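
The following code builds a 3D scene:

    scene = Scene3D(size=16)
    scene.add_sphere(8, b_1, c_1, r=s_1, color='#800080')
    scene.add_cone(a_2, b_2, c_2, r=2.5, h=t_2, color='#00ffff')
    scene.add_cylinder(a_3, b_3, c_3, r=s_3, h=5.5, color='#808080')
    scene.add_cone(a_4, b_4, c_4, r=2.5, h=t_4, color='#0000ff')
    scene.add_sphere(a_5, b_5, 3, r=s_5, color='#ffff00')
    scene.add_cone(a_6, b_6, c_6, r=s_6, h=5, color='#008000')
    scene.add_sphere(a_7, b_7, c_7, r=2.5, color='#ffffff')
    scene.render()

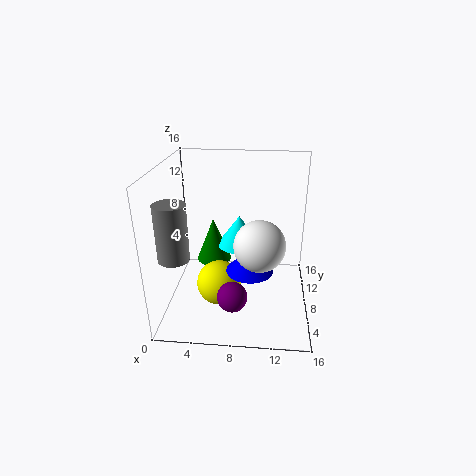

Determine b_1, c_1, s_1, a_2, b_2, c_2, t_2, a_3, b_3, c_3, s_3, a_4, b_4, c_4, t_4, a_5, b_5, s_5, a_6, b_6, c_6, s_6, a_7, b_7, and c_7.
b_1 = 2
c_1 = 4.5
s_1 = 1.5
a_2 = 8
b_2 = 9.5
c_2 = 6.5
t_2 = 3.5
a_3 = 2.5
b_3 = 2
c_3 = 8.5
s_3 = 1.5
a_4 = 9.5
b_4 = 5.5
c_4 = 5.5
t_4 = 2.5
a_5 = 6
b_5 = 6.5
s_5 = 2.5
a_6 = 5
b_6 = 9.5
c_6 = 4.5
s_6 = 2
a_7 = 10.5
b_7 = 3.5
c_7 = 9.5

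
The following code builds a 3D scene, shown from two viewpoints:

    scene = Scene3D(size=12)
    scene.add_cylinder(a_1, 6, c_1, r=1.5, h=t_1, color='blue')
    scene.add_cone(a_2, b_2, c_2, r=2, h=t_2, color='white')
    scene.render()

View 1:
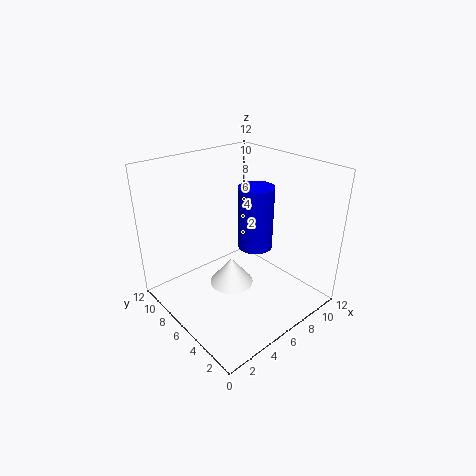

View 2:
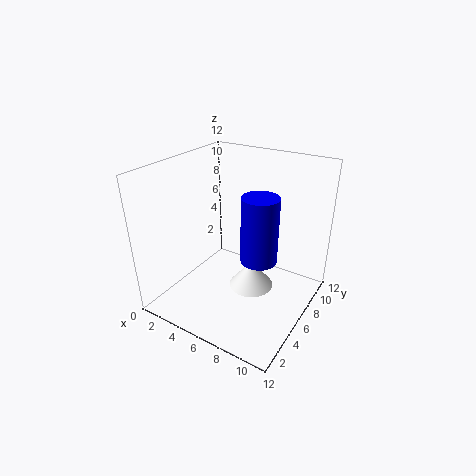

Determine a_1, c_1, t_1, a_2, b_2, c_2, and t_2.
a_1 = 8; c_1 = 4.5; t_1 = 5.5; a_2 = 6.5; b_2 = 7.5; c_2 = 0.5; t_2 = 2.5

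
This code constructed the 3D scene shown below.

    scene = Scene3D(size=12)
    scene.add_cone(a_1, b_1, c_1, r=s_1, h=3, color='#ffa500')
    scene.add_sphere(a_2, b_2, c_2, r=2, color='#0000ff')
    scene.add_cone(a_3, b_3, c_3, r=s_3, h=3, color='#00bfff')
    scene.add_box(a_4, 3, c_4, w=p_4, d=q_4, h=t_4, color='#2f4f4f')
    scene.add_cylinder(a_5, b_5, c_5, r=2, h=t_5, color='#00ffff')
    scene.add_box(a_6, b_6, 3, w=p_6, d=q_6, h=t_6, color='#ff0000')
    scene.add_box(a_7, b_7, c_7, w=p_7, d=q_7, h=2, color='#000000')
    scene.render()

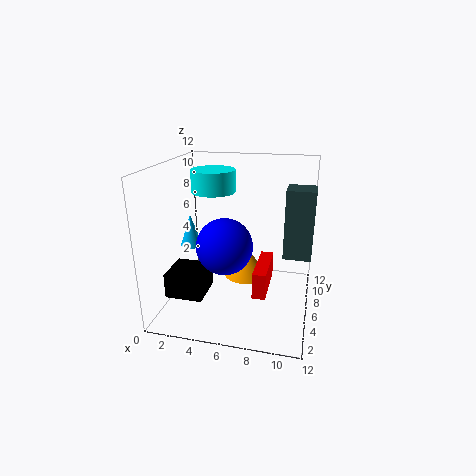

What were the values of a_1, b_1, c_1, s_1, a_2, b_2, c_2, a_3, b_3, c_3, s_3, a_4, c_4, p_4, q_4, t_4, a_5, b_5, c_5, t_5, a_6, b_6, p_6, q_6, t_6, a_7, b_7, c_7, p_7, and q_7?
a_1 = 6, b_1 = 9, c_1 = 1, s_1 = 2, a_2 = 6, b_2 = 2, c_2 = 7, a_3 = 1, b_3 = 8, c_3 = 4, s_3 = 1, a_4 = 10, c_4 = 6, p_4 = 2, q_4 = 2, t_4 = 5, a_5 = 3, b_5 = 9, c_5 = 9, t_5 = 2, a_6 = 8, b_6 = 2, p_6 = 1, q_6 = 4, t_6 = 2, a_7 = 1, b_7 = 2, c_7 = 2, p_7 = 3, q_7 = 3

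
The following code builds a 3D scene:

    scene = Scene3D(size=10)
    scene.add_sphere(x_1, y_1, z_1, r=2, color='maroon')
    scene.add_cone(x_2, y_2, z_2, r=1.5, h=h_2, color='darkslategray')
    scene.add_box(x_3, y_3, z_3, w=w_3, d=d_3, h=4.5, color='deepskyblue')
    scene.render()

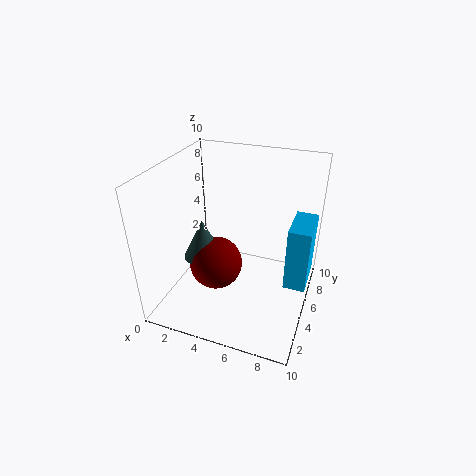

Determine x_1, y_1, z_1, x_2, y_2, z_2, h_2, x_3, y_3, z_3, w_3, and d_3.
x_1 = 3, y_1 = 5.5, z_1 = 2, x_2 = 2, y_2 = 5.5, z_2 = 2.5, h_2 = 3, x_3 = 8.5, y_3 = 4.5, z_3 = 2, w_3 = 1.5, d_3 = 3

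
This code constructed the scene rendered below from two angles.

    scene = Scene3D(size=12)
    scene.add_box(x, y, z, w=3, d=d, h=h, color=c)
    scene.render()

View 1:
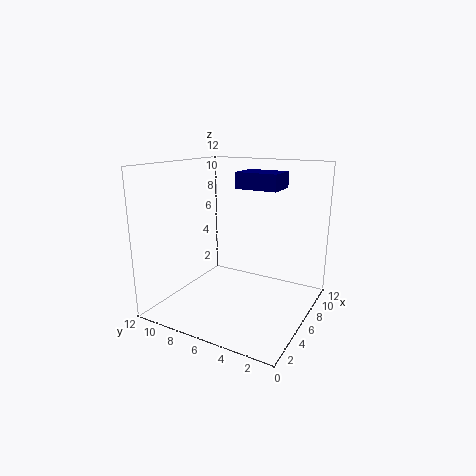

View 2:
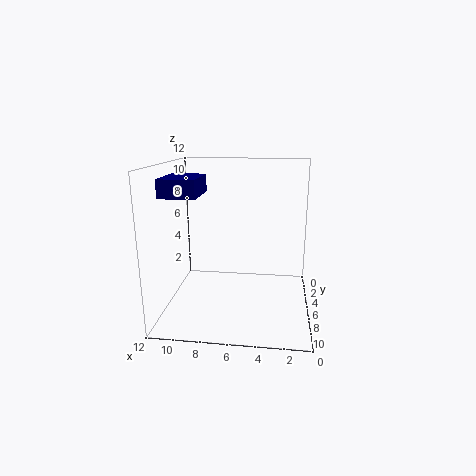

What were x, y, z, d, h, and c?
x = 9
y = 4
z = 9.5
d = 4
h = 1.5
c = 'navy'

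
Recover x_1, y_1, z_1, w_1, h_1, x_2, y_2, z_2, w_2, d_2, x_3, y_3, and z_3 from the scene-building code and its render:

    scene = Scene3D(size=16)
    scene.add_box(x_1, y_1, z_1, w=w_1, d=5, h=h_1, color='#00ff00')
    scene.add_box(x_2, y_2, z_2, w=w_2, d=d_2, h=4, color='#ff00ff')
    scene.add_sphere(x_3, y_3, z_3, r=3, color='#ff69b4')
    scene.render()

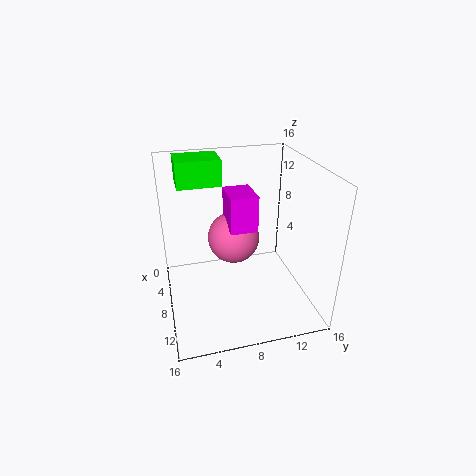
x_1 = 1, y_1 = 2, z_1 = 13, w_1 = 4, h_1 = 3, x_2 = 5, y_2 = 7, z_2 = 9, w_2 = 4, d_2 = 3, x_3 = 6, y_3 = 8, z_3 = 7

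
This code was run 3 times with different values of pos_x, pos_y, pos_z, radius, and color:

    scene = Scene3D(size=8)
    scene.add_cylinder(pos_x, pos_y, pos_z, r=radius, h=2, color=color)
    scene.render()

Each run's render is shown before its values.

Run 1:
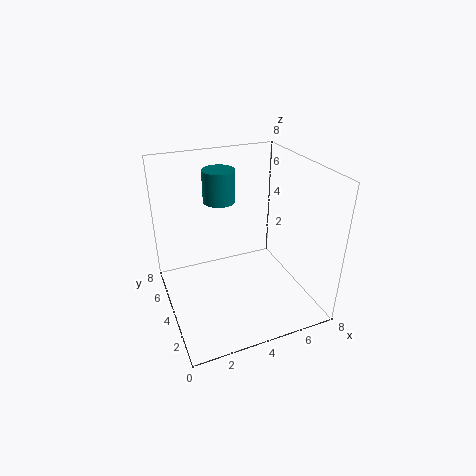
pos_x = 4
pos_y = 7
pos_z = 5
radius = 1
color = 'teal'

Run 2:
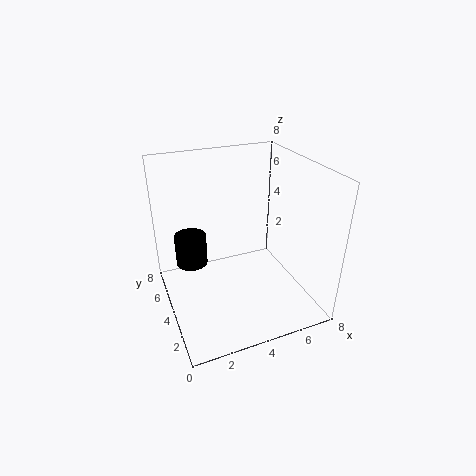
pos_x = 2
pos_y = 7
pos_z = 1
radius = 1
color = 'black'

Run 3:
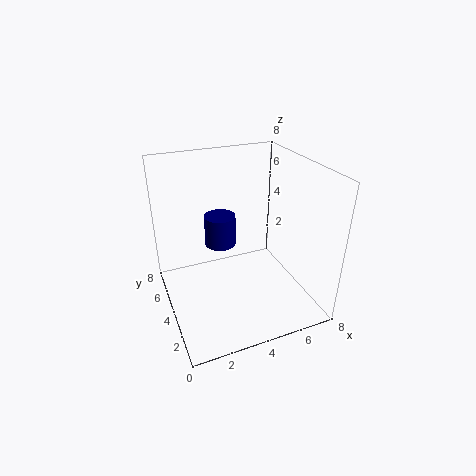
pos_x = 4
pos_y = 7
pos_z = 2
radius = 1
color = 'navy'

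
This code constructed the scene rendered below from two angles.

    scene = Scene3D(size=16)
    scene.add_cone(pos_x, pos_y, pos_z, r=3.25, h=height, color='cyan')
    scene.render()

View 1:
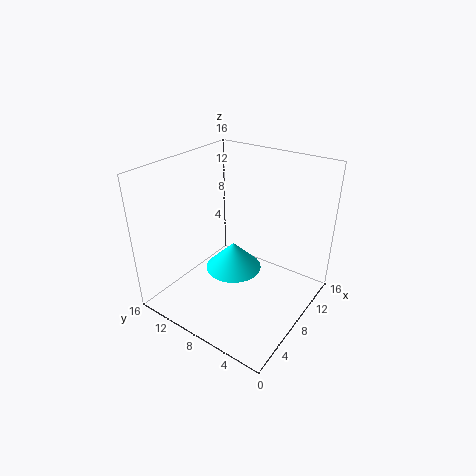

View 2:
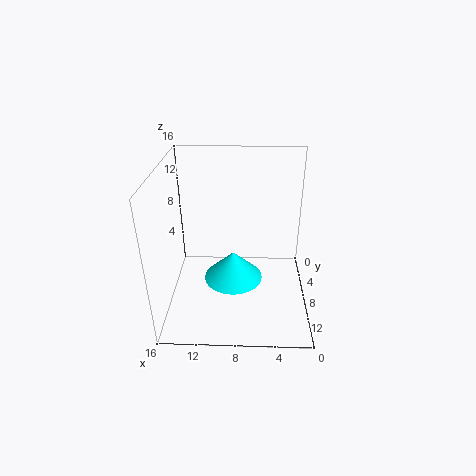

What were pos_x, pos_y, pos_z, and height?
pos_x = 8.5; pos_y = 9; pos_z = 3.5; height = 3.25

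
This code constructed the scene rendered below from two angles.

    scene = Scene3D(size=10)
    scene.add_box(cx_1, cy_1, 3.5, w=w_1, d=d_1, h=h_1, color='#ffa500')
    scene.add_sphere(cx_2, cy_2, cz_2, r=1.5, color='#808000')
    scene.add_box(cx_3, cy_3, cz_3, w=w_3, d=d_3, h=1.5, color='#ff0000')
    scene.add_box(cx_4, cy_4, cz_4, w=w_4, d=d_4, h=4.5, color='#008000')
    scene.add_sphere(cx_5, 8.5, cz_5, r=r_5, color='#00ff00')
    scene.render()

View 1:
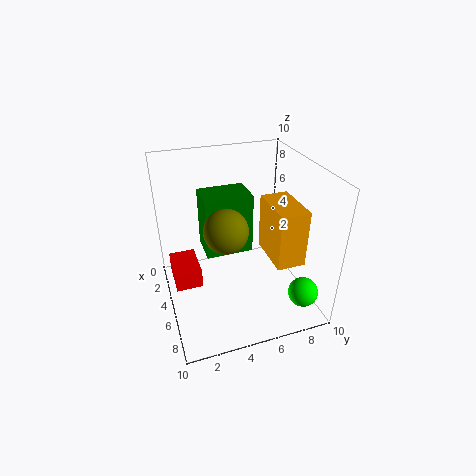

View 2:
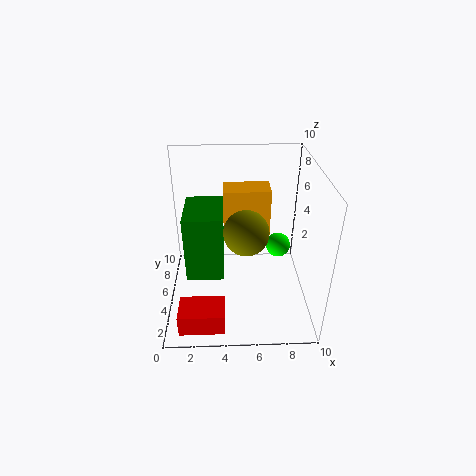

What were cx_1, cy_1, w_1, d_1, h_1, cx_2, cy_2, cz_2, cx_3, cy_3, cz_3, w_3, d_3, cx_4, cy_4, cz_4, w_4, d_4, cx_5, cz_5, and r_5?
cx_1 = 4; cy_1 = 7; w_1 = 3.5; d_1 = 2; h_1 = 4; cx_2 = 5.5; cy_2 = 4; cz_2 = 6; cx_3 = 1; cy_3 = 0.5; cz_3 = 0.5; w_3 = 3; d_3 = 2; cx_4 = 1.5; cy_4 = 3; cz_4 = 3; w_4 = 2.5; d_4 = 3.5; cx_5 = 8.5; cz_5 = 2; r_5 = 1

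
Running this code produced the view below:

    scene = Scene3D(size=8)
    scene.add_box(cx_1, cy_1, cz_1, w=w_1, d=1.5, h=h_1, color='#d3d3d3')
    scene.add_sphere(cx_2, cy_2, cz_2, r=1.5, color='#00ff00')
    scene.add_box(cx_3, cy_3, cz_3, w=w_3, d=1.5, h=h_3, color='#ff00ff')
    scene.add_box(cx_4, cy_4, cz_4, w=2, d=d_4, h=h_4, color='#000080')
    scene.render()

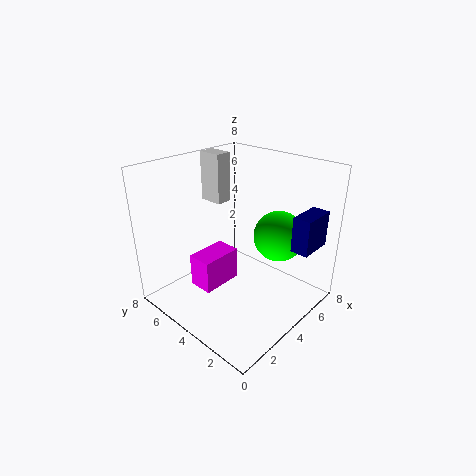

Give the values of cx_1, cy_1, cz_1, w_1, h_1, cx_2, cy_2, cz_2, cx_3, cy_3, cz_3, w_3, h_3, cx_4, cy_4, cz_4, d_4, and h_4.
cx_1 = 5
cy_1 = 6.5
cz_1 = 5
w_1 = 1
h_1 = 3
cx_2 = 6.5
cy_2 = 3
cz_2 = 3.5
cx_3 = 2.5
cy_3 = 5
cz_3 = 0.5
w_3 = 2.5
h_3 = 2
cx_4 = 5.5
cy_4 = 0.5
cz_4 = 3.5
d_4 = 1
h_4 = 2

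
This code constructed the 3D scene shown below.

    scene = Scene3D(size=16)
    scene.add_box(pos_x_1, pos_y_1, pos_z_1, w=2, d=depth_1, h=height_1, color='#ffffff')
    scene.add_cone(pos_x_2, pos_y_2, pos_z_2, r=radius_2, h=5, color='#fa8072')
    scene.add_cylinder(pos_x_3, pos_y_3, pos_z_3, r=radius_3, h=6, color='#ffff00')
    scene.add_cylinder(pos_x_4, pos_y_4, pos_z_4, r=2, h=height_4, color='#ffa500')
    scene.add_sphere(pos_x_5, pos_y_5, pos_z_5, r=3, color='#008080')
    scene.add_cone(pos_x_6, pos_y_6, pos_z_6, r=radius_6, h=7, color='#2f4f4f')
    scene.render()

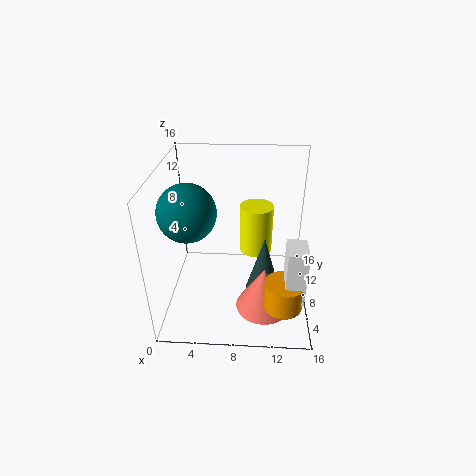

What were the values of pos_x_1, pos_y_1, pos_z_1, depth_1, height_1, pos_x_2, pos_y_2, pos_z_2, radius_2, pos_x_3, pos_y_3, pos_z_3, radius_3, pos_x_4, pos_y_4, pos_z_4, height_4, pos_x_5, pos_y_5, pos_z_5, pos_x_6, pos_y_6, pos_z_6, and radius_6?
pos_x_1 = 13; pos_y_1 = 2; pos_z_1 = 4; depth_1 = 3; height_1 = 6; pos_x_2 = 11; pos_y_2 = 5; pos_z_2 = 1; radius_2 = 3; pos_x_3 = 10; pos_y_3 = 12; pos_z_3 = 4; radius_3 = 2; pos_x_4 = 13; pos_y_4 = 3; pos_z_4 = 3; height_4 = 3; pos_x_5 = 3; pos_y_5 = 6; pos_z_5 = 12; pos_x_6 = 11; pos_y_6 = 8; pos_z_6 = 1; radius_6 = 2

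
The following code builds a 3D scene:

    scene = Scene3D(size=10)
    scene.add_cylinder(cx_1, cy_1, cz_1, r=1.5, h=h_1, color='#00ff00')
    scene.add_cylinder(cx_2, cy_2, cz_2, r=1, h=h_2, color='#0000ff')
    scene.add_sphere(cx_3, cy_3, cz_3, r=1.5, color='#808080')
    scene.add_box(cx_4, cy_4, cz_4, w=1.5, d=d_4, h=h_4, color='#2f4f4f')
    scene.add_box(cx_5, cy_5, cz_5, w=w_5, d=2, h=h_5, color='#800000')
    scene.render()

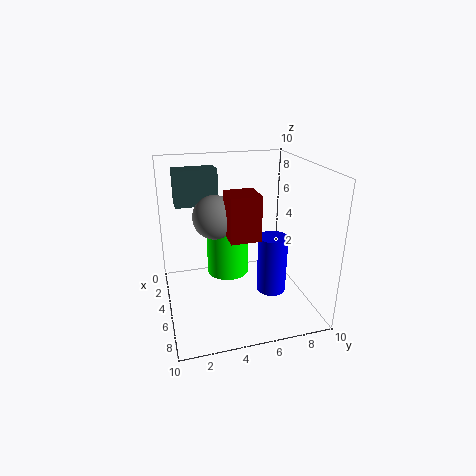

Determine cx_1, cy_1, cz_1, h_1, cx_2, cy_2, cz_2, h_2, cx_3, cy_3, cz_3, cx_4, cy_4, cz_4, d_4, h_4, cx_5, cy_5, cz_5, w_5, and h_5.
cx_1 = 4
cy_1 = 4.5
cz_1 = 2
h_1 = 4.5
cx_2 = 6.5
cy_2 = 7
cz_2 = 1.5
h_2 = 4
cx_3 = 4.5
cy_3 = 3.5
cz_3 = 6.5
cx_4 = 2
cy_4 = 1
cz_4 = 7
d_4 = 3
h_4 = 2.5
cx_5 = 5
cy_5 = 4
cz_5 = 5.5
w_5 = 2
h_5 = 3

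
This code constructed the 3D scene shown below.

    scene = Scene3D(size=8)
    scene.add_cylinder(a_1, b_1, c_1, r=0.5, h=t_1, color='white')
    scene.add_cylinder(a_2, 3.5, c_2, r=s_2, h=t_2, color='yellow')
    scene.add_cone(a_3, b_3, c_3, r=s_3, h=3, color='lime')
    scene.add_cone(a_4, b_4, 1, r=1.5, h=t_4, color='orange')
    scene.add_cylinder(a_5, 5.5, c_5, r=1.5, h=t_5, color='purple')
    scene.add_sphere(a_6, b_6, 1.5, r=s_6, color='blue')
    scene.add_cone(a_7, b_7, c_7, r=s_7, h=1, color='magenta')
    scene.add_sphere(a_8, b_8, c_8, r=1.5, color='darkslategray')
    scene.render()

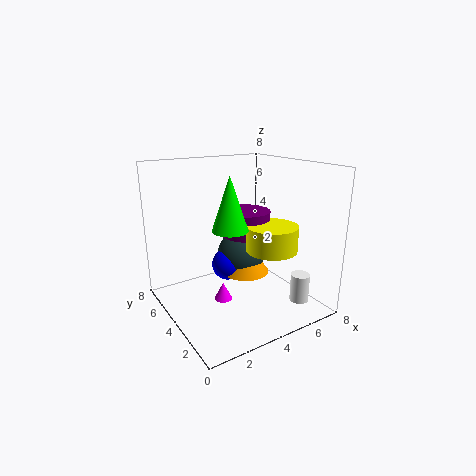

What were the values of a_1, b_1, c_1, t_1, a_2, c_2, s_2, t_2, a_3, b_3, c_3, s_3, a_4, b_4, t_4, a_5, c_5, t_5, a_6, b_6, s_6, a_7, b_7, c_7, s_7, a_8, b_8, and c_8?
a_1 = 6
b_1 = 1
c_1 = 1
t_1 = 1.5
a_2 = 6
c_2 = 3
s_2 = 1.5
t_2 = 1.5
a_3 = 3.5
b_3 = 4
c_3 = 4.5
s_3 = 1
a_4 = 5.5
b_4 = 5.5
t_4 = 2
a_5 = 5.5
c_5 = 3.5
t_5 = 1.5
a_6 = 4.5
b_6 = 6
s_6 = 1
a_7 = 3
b_7 = 4
c_7 = 0.5
s_7 = 0.5
a_8 = 5.5
b_8 = 6
c_8 = 2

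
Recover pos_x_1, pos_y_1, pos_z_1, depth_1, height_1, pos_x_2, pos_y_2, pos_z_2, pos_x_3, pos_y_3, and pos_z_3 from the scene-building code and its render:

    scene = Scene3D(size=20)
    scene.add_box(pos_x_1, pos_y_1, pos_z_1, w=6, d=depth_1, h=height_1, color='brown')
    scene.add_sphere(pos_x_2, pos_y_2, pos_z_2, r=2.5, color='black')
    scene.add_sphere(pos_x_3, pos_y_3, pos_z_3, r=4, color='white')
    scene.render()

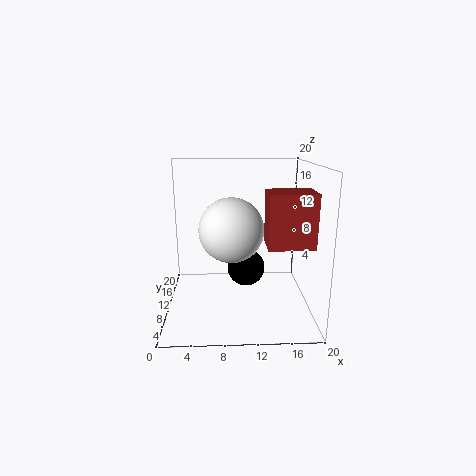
pos_x_1 = 13.5; pos_y_1 = 4.5; pos_z_1 = 10; depth_1 = 4.5; height_1 = 7; pos_x_2 = 11; pos_y_2 = 8; pos_z_2 = 6.5; pos_x_3 = 9; pos_y_3 = 5.5; pos_z_3 = 12.5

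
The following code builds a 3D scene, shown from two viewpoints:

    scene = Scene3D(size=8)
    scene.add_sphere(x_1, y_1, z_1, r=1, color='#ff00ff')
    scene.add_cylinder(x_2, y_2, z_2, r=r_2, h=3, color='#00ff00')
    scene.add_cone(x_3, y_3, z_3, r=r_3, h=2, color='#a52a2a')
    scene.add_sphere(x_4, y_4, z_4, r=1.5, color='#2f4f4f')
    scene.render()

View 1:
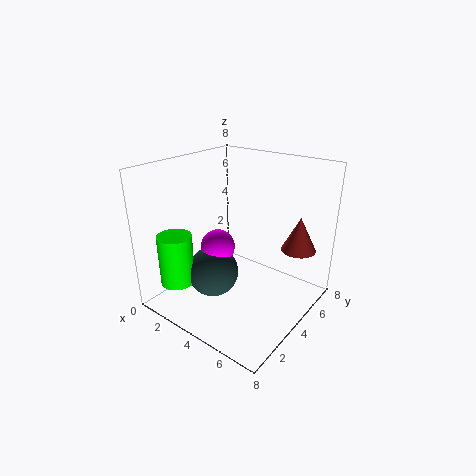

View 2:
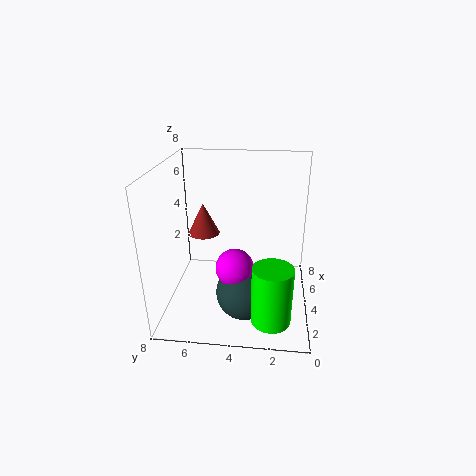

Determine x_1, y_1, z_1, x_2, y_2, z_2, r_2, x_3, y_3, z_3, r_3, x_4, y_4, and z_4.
x_1 = 2.5; y_1 = 4; z_1 = 3; x_2 = 1; y_2 = 2; z_2 = 1; r_2 = 1; x_3 = 6.5; y_3 = 6.5; z_3 = 3; r_3 = 1; x_4 = 2.5; y_4 = 3.5; z_4 = 1.5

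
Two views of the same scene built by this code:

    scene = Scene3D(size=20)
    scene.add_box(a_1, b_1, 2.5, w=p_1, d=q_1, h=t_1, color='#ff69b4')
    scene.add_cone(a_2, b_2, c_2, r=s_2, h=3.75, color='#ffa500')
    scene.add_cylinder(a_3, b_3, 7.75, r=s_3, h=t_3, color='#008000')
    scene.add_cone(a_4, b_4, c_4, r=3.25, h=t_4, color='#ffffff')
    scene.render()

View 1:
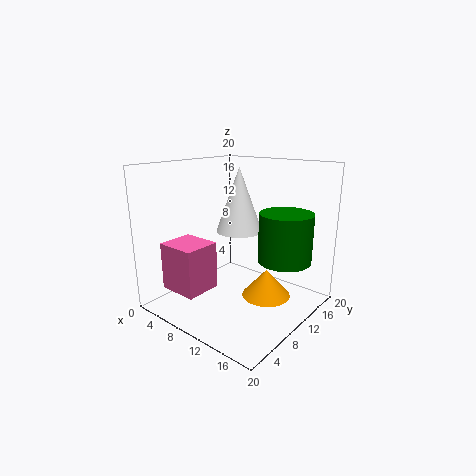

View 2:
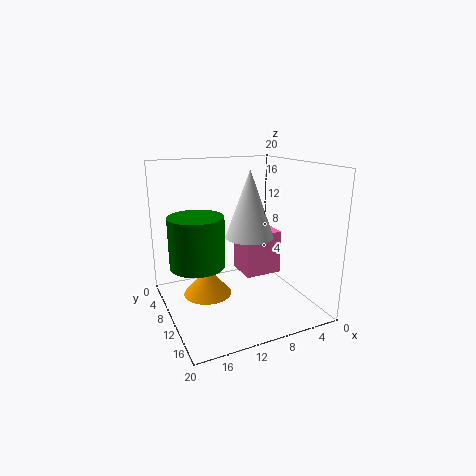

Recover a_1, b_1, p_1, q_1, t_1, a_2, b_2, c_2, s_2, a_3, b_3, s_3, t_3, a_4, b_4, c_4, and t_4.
a_1 = 1.75; b_1 = 3; p_1 = 5.75; q_1 = 5.25; t_1 = 6.75; a_2 = 14.75; b_2 = 10.25; c_2 = 2.75; s_2 = 3.25; a_3 = 16.5; b_3 = 11.75; s_3 = 3.5; t_3 = 6.5; a_4 = 9; b_4 = 11.5; c_4 = 10.5; t_4 = 9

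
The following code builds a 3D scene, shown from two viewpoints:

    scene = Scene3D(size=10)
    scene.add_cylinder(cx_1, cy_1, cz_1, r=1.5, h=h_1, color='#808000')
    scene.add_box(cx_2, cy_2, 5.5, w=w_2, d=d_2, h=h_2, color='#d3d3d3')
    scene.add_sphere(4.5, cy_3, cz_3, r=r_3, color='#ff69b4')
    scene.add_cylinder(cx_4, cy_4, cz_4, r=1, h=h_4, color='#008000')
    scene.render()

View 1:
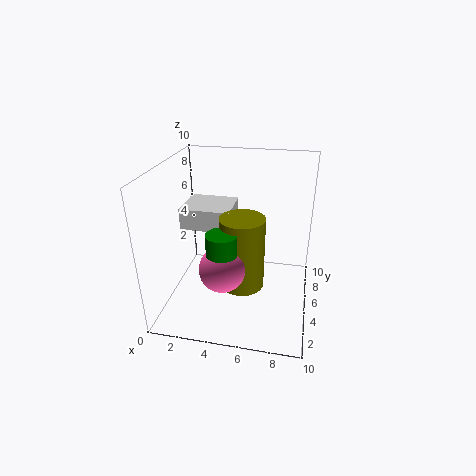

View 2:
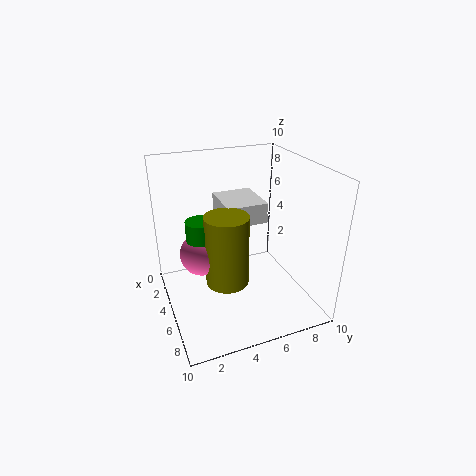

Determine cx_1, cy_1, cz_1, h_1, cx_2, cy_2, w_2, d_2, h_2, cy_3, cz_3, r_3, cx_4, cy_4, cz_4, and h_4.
cx_1 = 5.5; cy_1 = 4; cz_1 = 2; h_1 = 5; cx_2 = 1; cy_2 = 4.5; w_2 = 3.5; d_2 = 3; h_2 = 1.5; cy_3 = 2.5; cz_3 = 4; r_3 = 1.5; cx_4 = 4.5; cy_4 = 2.5; cz_4 = 4; h_4 = 2.5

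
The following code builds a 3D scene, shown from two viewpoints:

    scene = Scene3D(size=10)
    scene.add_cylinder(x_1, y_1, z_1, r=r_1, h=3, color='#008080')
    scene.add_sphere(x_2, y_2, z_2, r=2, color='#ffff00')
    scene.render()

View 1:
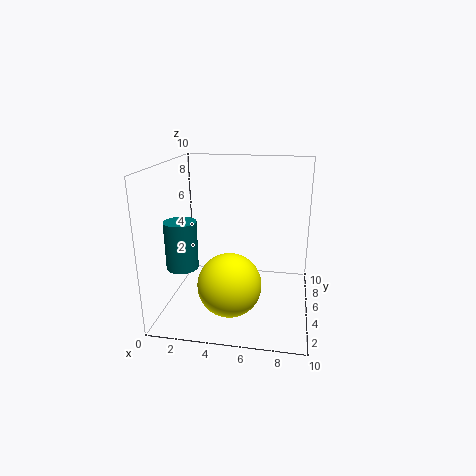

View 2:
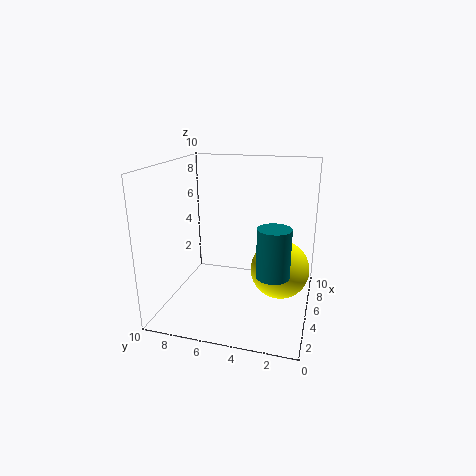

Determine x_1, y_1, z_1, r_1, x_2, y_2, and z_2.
x_1 = 2; y_1 = 2; z_1 = 4; r_1 = 1; x_2 = 5; y_2 = 2; z_2 = 3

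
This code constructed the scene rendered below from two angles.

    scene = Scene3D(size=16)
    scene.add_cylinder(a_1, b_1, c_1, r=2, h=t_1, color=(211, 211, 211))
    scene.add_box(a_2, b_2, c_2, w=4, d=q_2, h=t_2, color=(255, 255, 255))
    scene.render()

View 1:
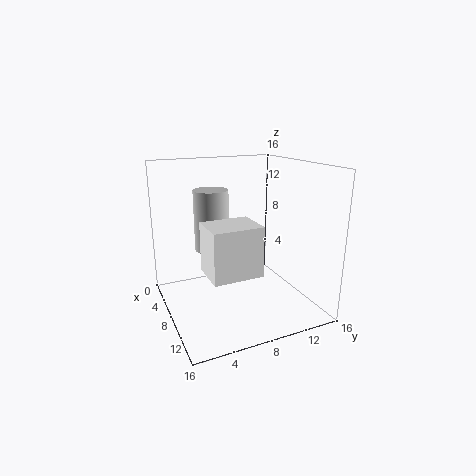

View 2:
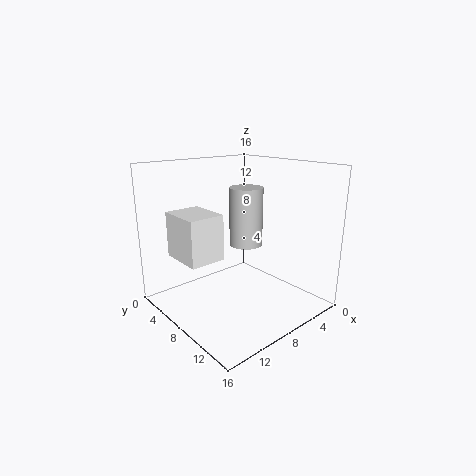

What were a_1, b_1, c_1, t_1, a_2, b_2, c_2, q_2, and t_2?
a_1 = 5
b_1 = 6
c_1 = 6
t_1 = 7
a_2 = 10
b_2 = 3
c_2 = 6
q_2 = 5
t_2 = 5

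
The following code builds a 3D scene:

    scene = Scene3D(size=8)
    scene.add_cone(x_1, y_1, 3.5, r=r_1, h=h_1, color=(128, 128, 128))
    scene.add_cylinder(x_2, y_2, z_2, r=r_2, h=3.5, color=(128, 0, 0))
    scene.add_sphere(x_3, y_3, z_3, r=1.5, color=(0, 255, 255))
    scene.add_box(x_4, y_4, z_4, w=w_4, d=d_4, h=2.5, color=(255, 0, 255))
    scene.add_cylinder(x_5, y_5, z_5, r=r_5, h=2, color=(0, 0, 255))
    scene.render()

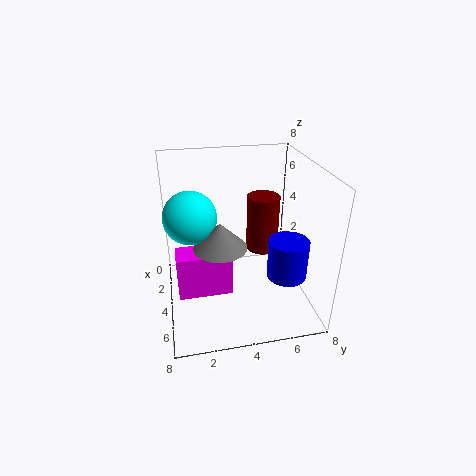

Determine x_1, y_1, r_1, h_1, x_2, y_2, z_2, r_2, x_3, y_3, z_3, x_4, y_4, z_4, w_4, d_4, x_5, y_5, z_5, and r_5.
x_1 = 4; y_1 = 3; r_1 = 1.5; h_1 = 1.5; x_2 = 2; y_2 = 6; z_2 = 2; r_2 = 1; x_3 = 3; y_3 = 1.5; z_3 = 5; x_4 = 3.5; y_4 = 0.5; z_4 = 1; w_4 = 1.5; d_4 = 3; x_5 = 6.5; y_5 = 6; z_5 = 3; r_5 = 1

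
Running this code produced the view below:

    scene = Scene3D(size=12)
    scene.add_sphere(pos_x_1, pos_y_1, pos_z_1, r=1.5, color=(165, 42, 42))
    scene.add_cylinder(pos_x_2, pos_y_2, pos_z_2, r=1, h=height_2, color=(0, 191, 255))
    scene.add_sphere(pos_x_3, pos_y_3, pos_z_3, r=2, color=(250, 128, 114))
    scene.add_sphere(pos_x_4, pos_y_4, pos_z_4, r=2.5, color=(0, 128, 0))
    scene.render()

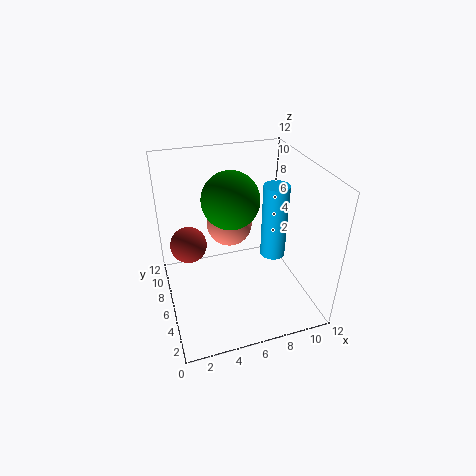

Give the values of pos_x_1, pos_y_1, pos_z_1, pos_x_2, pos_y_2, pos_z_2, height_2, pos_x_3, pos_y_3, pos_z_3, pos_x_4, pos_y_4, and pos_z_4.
pos_x_1 = 2
pos_y_1 = 7
pos_z_1 = 5.5
pos_x_2 = 8.5
pos_y_2 = 4.5
pos_z_2 = 5
height_2 = 6
pos_x_3 = 6
pos_y_3 = 8.5
pos_z_3 = 6
pos_x_4 = 6
pos_y_4 = 8
pos_z_4 = 8.5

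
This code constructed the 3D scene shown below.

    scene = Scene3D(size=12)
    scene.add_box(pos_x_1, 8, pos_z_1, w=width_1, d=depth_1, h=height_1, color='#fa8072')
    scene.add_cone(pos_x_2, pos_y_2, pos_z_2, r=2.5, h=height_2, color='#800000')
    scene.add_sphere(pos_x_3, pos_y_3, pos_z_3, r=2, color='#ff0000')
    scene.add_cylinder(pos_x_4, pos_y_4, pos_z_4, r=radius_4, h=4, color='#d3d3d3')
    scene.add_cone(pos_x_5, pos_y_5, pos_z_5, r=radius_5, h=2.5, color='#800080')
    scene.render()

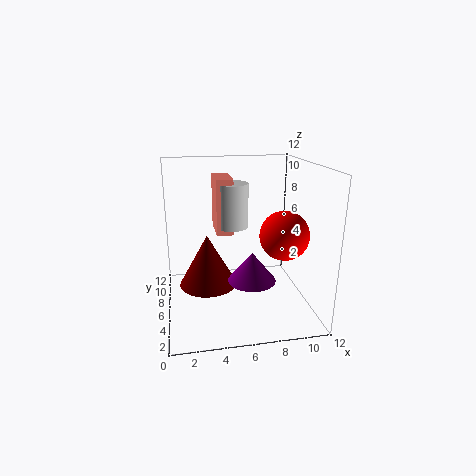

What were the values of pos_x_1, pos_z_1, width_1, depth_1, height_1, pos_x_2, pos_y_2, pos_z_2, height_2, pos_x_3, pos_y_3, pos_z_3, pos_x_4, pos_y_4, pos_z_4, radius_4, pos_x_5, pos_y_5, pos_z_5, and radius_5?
pos_x_1 = 4.5; pos_z_1 = 5.5; width_1 = 1.5; depth_1 = 3.5; height_1 = 5; pos_x_2 = 3.5; pos_y_2 = 7; pos_z_2 = 1.5; height_2 = 4.5; pos_x_3 = 9.5; pos_y_3 = 4.5; pos_z_3 = 6.5; pos_x_4 = 6; pos_y_4 = 9; pos_z_4 = 6; radius_4 = 1.5; pos_x_5 = 7; pos_y_5 = 5; pos_z_5 = 2.5; radius_5 = 2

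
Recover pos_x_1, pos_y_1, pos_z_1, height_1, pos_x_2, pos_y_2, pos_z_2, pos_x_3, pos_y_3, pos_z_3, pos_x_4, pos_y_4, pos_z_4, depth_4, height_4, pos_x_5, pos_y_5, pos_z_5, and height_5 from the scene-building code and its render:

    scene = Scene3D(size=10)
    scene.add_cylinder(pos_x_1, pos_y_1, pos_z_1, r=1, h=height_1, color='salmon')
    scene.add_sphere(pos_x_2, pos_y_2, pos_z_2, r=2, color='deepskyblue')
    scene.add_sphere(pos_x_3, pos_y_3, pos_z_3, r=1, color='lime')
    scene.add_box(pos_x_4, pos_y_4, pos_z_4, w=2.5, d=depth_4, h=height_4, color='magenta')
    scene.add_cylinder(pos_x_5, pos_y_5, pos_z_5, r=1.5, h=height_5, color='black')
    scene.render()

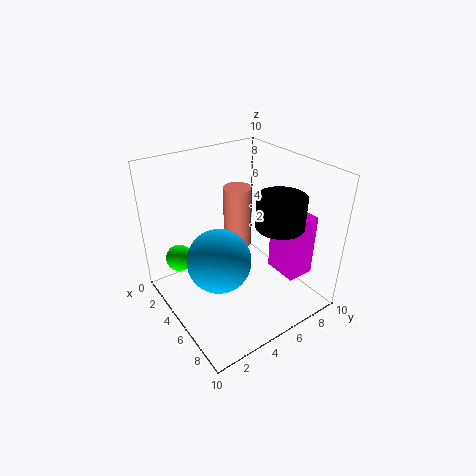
pos_x_1 = 3.5, pos_y_1 = 6, pos_z_1 = 3.5, height_1 = 4.5, pos_x_2 = 6.5, pos_y_2 = 2.5, pos_z_2 = 5, pos_x_3 = 1.5, pos_y_3 = 2, pos_z_3 = 2.5, pos_x_4 = 5.5, pos_y_4 = 7.5, pos_z_4 = 2, depth_4 = 2, height_4 = 4.5, pos_x_5 = 8, pos_y_5 = 6, pos_z_5 = 7, height_5 = 2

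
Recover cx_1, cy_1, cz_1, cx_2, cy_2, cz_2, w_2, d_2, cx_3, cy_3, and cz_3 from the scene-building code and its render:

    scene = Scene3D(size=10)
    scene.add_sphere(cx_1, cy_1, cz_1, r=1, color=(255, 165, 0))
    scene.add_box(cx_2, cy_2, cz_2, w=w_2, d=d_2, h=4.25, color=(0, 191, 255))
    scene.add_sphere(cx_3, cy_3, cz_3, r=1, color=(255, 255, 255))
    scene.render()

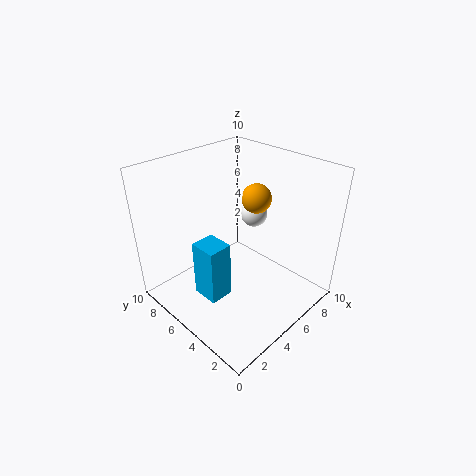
cx_1 = 6.25, cy_1 = 4.5, cz_1 = 7.75, cx_2 = 2.5, cy_2 = 5, cz_2 = 0.5, w_2 = 1.75, d_2 = 2, cx_3 = 7.75, cy_3 = 6, cz_3 = 5.5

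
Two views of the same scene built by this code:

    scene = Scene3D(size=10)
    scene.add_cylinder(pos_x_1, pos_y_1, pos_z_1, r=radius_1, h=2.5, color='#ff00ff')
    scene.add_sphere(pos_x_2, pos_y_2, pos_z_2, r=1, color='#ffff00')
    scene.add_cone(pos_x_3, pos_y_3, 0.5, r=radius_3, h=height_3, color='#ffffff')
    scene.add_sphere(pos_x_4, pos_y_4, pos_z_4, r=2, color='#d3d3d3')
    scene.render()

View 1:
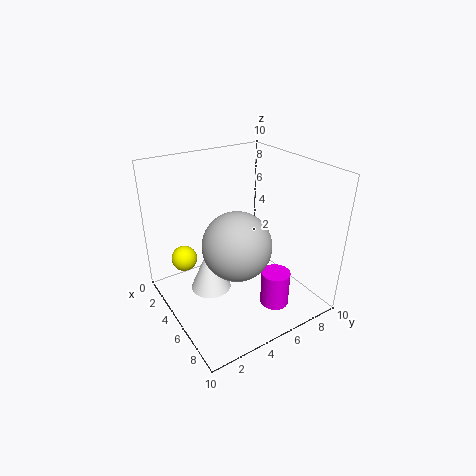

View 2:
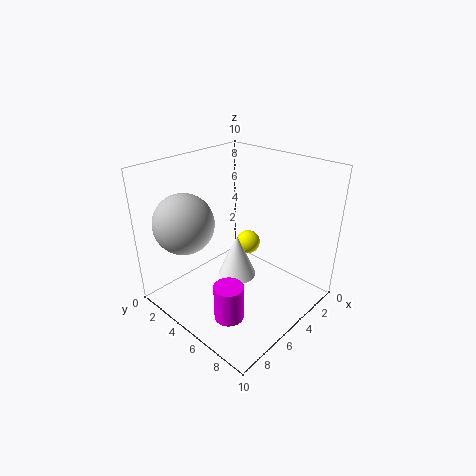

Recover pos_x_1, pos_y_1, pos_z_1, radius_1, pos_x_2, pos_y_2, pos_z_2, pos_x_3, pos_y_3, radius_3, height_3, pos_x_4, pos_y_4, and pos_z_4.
pos_x_1 = 7.5, pos_y_1 = 6.5, pos_z_1 = 0.5, radius_1 = 1, pos_x_2 = 1, pos_y_2 = 2.5, pos_z_2 = 2, pos_x_3 = 3.5, pos_y_3 = 3.5, radius_3 = 1.5, height_3 = 3.5, pos_x_4 = 8, pos_y_4 = 3, pos_z_4 = 6.5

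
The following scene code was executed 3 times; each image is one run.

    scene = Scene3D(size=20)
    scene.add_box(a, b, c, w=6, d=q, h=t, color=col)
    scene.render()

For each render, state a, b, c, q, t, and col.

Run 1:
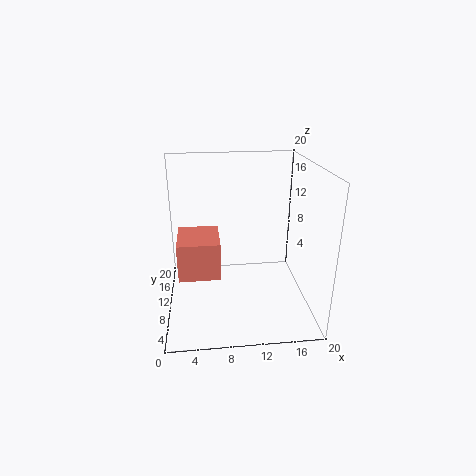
a = 1.5, b = 9, c = 4, q = 7, t = 5.5, col = 'salmon'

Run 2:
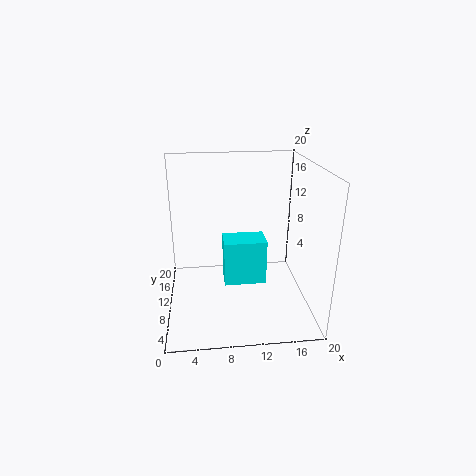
a = 8, b = 9, c = 3, q = 4, t = 6.5, col = 'cyan'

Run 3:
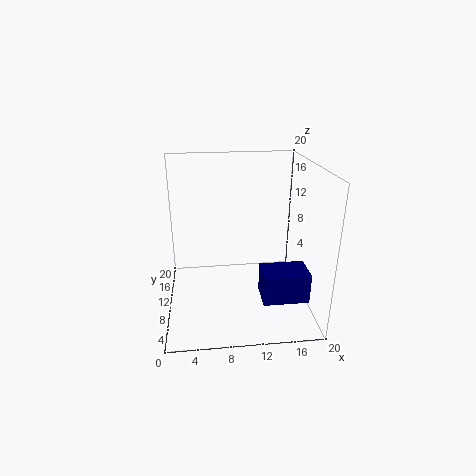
a = 12.5, b = 3, c = 3.5, q = 4, t = 4, col = 'navy'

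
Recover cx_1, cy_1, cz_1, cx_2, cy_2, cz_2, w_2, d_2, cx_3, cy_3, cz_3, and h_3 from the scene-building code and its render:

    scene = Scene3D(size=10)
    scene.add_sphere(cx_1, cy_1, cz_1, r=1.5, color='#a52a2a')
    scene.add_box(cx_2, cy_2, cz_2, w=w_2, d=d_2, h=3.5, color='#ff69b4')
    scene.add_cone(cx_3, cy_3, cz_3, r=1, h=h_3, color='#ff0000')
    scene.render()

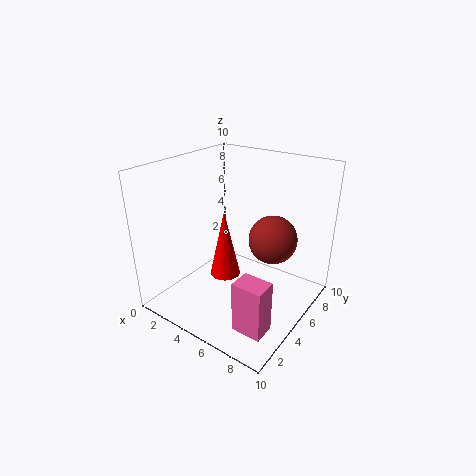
cx_1 = 8, cy_1 = 4.5, cz_1 = 6, cx_2 = 7, cy_2 = 1.5, cz_2 = 0.5, w_2 = 2, d_2 = 1.5, cx_3 = 5, cy_3 = 3.5, cz_3 = 3, h_3 = 4.5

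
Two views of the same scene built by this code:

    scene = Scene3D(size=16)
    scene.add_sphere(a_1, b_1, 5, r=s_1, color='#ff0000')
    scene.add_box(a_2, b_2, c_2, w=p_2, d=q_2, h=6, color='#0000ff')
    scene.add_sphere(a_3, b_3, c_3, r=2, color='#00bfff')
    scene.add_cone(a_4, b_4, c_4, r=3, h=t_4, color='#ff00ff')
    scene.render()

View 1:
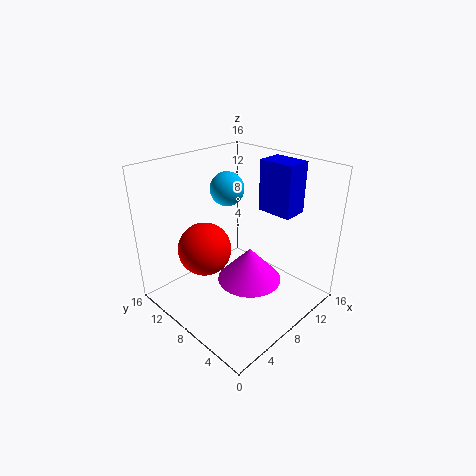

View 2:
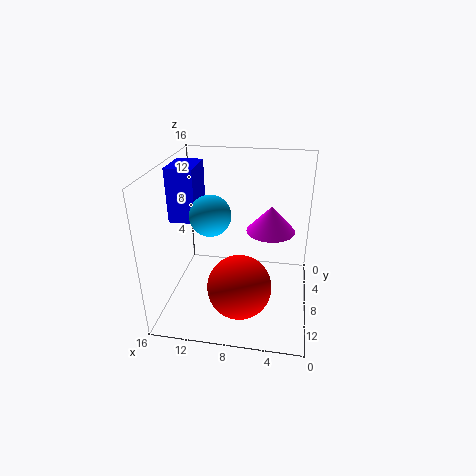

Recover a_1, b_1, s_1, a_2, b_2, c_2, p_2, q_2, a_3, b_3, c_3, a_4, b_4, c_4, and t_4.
a_1 = 7
b_1 = 12.75
s_1 = 3.25
a_2 = 12.5
b_2 = 4.75
c_2 = 9.75
p_2 = 3
q_2 = 4.25
a_3 = 10
b_3 = 11.75
c_3 = 12.25
a_4 = 4.75
b_4 = 3.25
c_4 = 6.75
t_4 = 3.25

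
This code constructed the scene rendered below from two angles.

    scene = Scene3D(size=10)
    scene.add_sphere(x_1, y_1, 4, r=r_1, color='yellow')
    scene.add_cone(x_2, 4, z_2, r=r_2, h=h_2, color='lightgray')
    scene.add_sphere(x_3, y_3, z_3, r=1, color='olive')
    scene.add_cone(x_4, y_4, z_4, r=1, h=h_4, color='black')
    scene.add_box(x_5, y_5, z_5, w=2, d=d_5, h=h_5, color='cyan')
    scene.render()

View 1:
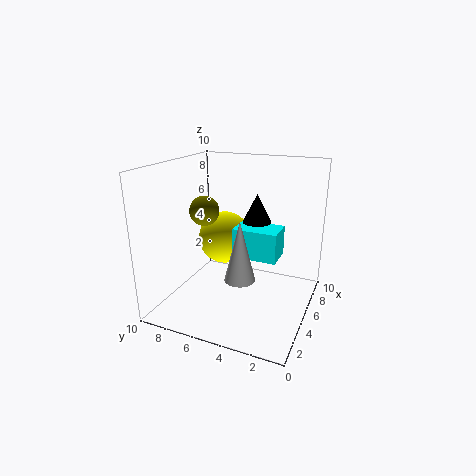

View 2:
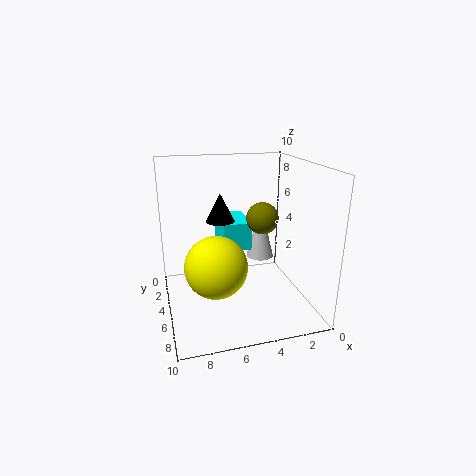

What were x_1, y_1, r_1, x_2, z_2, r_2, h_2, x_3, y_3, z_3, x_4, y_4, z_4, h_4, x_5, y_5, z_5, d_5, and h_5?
x_1 = 7
y_1 = 7
r_1 = 2
x_2 = 3
z_2 = 3
r_2 = 1
h_2 = 4
x_3 = 4
y_3 = 7
z_3 = 7
x_4 = 6
y_4 = 4
z_4 = 6
h_4 = 2
x_5 = 4
y_5 = 2
z_5 = 4
d_5 = 3
h_5 = 2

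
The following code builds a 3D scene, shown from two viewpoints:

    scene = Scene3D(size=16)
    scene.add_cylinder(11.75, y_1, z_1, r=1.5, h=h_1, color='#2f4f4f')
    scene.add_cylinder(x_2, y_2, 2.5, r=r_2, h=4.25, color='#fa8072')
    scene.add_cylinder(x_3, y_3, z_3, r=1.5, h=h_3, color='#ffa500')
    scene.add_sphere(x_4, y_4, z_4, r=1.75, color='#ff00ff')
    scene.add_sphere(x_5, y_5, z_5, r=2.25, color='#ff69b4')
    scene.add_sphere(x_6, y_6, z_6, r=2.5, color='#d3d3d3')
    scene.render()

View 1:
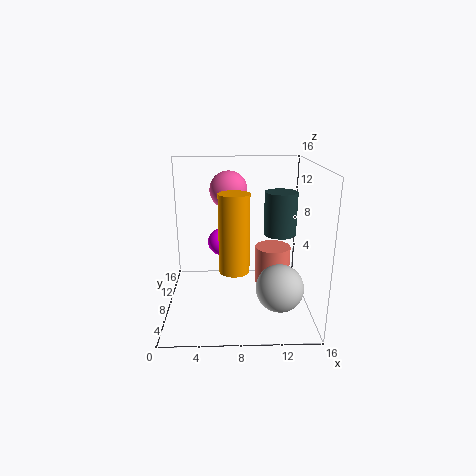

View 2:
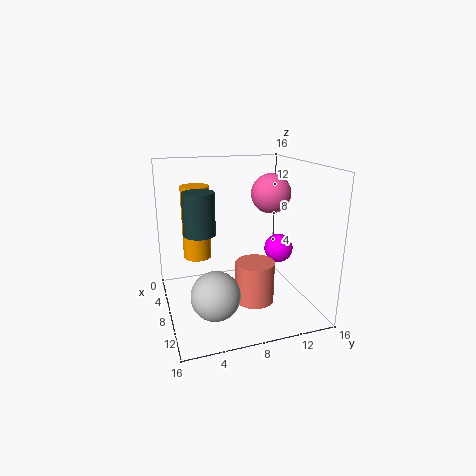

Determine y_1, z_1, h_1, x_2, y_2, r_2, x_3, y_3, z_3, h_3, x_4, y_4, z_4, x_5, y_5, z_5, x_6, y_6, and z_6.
y_1 = 3; z_1 = 10.25; h_1 = 4; x_2 = 12; y_2 = 8.5; r_2 = 2; x_3 = 7.5; y_3 = 3.5; z_3 = 6.25; h_3 = 7.75; x_4 = 6; y_4 = 14; z_4 = 5.25; x_5 = 7; y_5 = 12.25; z_5 = 12.5; x_6 = 12.25; y_6 = 4.25; z_6 = 3.75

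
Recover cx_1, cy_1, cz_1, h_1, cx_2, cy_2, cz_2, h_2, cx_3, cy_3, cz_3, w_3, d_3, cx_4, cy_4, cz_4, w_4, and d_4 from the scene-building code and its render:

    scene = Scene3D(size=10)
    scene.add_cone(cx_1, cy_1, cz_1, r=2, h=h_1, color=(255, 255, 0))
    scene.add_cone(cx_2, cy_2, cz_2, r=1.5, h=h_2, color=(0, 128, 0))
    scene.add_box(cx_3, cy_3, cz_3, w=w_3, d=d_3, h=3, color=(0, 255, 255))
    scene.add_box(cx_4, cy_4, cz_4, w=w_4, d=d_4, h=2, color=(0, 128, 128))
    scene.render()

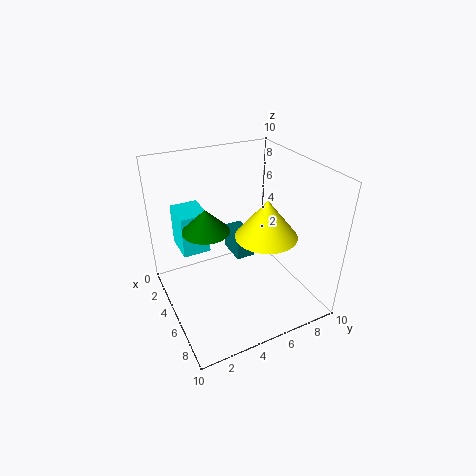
cx_1 = 7
cy_1 = 6
cz_1 = 6
h_1 = 2.5
cx_2 = 5.5
cy_2 = 2.5
cz_2 = 6.5
h_2 = 1.5
cx_3 = 1
cy_3 = 1.5
cz_3 = 3.5
w_3 = 2.5
d_3 = 2
cx_4 = 0.5
cy_4 = 6
cz_4 = 1.5
w_4 = 2.5
d_4 = 1.5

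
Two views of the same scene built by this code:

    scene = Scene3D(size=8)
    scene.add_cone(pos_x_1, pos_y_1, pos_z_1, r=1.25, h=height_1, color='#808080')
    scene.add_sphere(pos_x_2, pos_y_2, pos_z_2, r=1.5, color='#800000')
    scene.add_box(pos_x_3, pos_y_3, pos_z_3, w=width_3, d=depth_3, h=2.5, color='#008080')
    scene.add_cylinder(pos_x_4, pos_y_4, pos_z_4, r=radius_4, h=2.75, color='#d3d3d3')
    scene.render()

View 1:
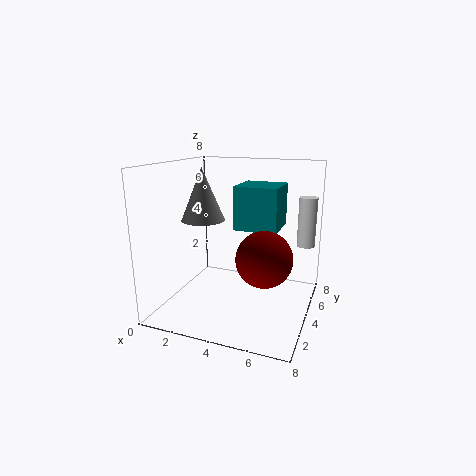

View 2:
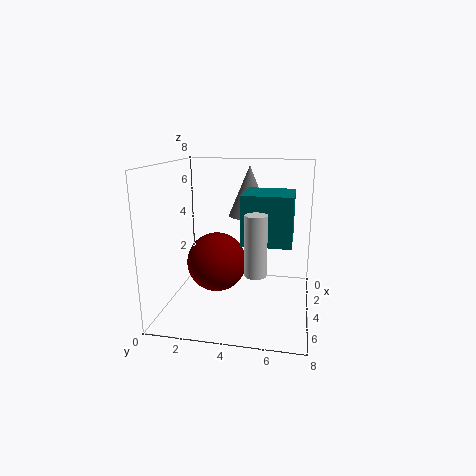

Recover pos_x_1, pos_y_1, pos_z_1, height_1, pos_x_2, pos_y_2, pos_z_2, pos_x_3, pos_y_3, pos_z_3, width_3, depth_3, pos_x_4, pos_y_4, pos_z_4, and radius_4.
pos_x_1 = 1.75, pos_y_1 = 4.25, pos_z_1 = 4.75, height_1 = 3, pos_x_2 = 5.75, pos_y_2 = 3.25, pos_z_2 = 3.25, pos_x_3 = 3.5, pos_y_3 = 4.5, pos_z_3 = 4.25, width_3 = 2.5, depth_3 = 2.5, pos_x_4 = 7.5, pos_y_4 = 5.5, pos_z_4 = 3.5, radius_4 = 0.5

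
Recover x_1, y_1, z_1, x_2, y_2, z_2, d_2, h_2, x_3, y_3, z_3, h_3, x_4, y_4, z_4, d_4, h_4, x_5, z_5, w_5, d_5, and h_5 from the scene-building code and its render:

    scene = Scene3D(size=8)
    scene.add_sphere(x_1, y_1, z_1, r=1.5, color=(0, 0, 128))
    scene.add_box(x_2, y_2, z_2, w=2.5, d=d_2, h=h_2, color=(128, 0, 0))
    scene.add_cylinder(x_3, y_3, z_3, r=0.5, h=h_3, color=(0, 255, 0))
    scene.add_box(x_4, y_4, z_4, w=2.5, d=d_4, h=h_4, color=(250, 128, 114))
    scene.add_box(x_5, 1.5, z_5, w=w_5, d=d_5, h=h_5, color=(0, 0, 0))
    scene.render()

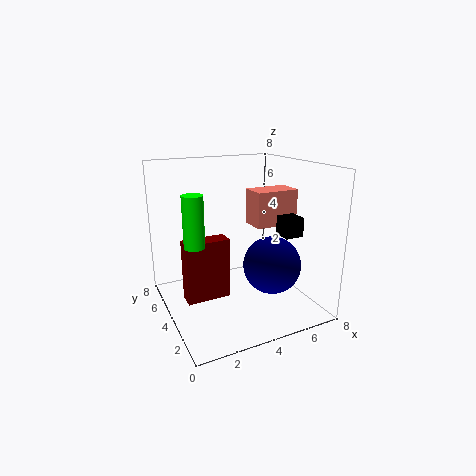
x_1 = 5
y_1 = 2
z_1 = 3
x_2 = 1
y_2 = 4
z_2 = 0.5
d_2 = 1
h_2 = 3.5
x_3 = 1
y_3 = 2.5
z_3 = 4.5
h_3 = 2.5
x_4 = 5
y_4 = 3.5
z_4 = 4.5
d_4 = 1.5
h_4 = 2
x_5 = 5.5
z_5 = 4.5
w_5 = 1
d_5 = 1
h_5 = 1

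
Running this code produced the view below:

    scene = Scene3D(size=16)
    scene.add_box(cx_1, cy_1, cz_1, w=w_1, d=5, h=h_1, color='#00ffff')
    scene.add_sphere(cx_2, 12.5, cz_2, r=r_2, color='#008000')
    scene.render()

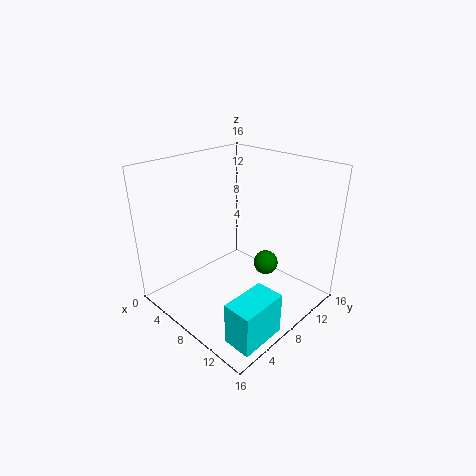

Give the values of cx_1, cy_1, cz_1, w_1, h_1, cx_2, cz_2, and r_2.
cx_1 = 12.5, cy_1 = 1.5, cz_1 = 0.5, w_1 = 3, h_1 = 4.5, cx_2 = 8.5, cz_2 = 3, r_2 = 1.5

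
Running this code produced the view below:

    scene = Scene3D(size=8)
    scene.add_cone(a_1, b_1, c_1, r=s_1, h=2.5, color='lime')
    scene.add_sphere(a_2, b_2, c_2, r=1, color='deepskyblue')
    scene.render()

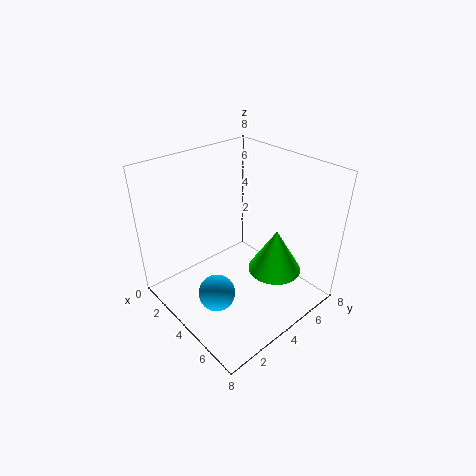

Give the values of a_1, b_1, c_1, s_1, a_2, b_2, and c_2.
a_1 = 5.5; b_1 = 5.5; c_1 = 2; s_1 = 1.5; a_2 = 4.5; b_2 = 2; c_2 = 1.5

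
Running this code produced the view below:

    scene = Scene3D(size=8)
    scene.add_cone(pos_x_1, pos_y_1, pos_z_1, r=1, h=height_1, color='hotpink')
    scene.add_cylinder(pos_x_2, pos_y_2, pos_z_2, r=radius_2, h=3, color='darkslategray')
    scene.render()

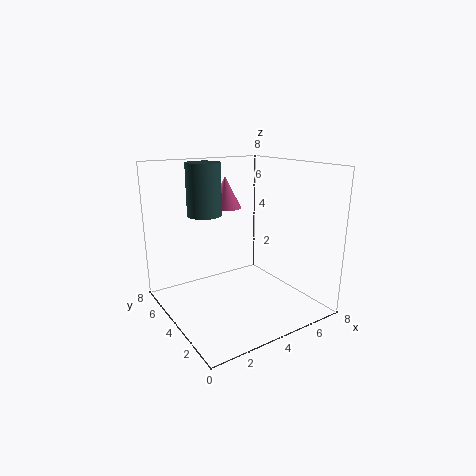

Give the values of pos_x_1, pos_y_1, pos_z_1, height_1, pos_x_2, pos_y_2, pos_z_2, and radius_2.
pos_x_1 = 5; pos_y_1 = 7; pos_z_1 = 5; height_1 = 2; pos_x_2 = 3; pos_y_2 = 6; pos_z_2 = 5; radius_2 = 1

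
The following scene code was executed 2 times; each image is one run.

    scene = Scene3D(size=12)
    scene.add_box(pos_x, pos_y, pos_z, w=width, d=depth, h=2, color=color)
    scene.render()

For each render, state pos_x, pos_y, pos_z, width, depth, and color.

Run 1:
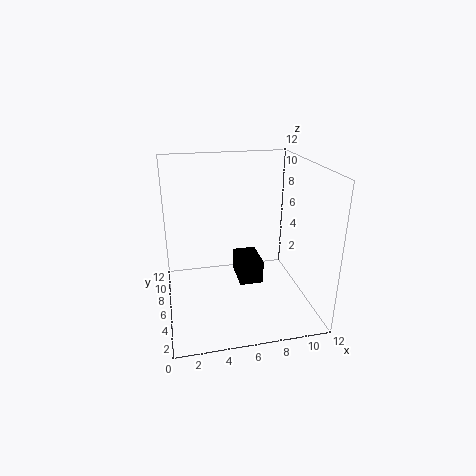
pos_x = 6
pos_y = 5
pos_z = 2
width = 2
depth = 3
color = 'black'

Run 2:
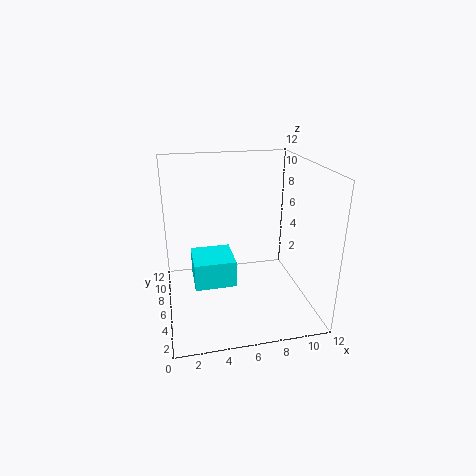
pos_x = 2
pos_y = 2
pos_z = 4
width = 3
depth = 3
color = 'cyan'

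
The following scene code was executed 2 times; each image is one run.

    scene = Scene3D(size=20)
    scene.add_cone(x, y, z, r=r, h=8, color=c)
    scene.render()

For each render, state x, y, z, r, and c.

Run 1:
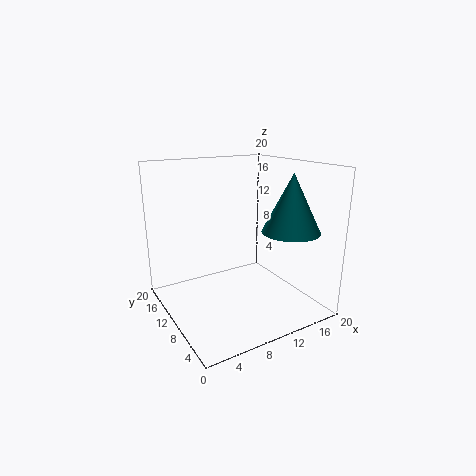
x = 16
y = 6
z = 11
r = 4
c = 'teal'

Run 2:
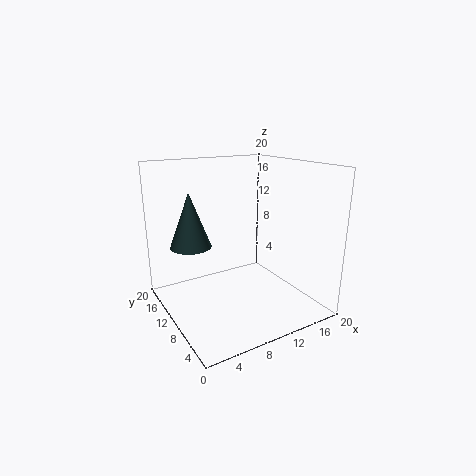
x = 5
y = 15
z = 8
r = 3
c = 'darkslategray'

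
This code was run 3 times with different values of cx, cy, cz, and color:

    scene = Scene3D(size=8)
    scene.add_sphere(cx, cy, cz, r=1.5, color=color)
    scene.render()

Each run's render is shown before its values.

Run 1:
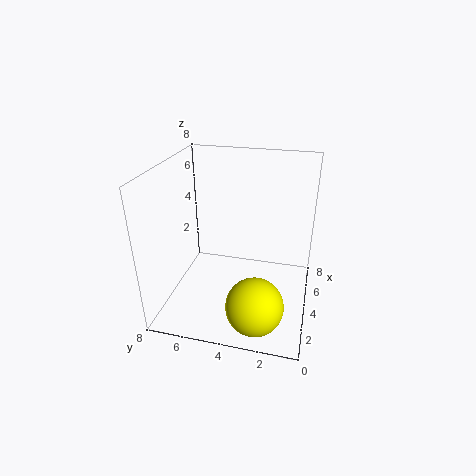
cx = 1.5; cy = 2.5; cz = 1.5; color = 'yellow'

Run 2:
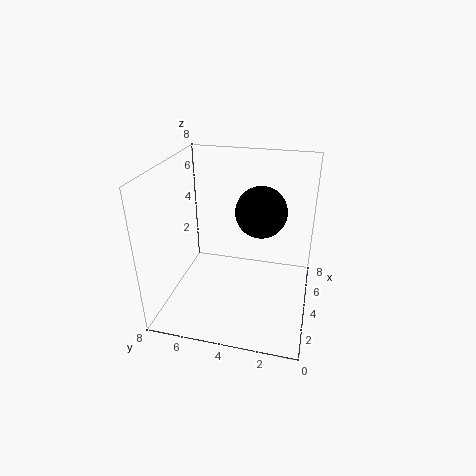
cx = 5.5; cy = 3; cz = 5; color = 'black'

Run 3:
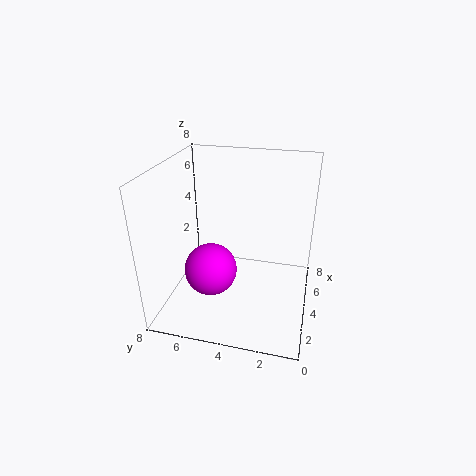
cx = 3.5; cy = 5.5; cz = 2; color = 'magenta'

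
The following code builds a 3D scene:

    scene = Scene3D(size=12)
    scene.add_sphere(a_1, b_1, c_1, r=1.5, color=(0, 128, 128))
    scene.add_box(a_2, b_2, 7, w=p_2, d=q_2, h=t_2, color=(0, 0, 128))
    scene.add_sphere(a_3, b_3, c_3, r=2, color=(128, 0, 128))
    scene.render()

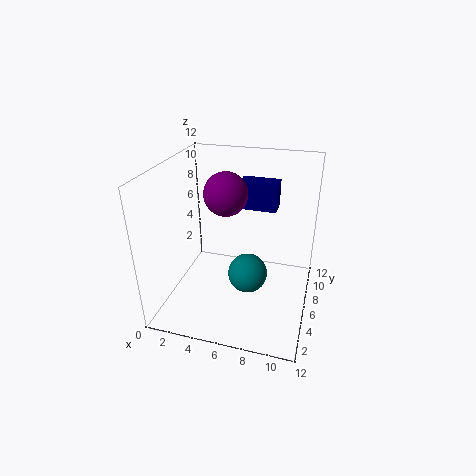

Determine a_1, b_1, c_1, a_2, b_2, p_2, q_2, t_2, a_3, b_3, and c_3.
a_1 = 7.5, b_1 = 3.5, c_1 = 4.5, a_2 = 5, b_2 = 9.5, p_2 = 3.5, q_2 = 2, t_2 = 2.5, a_3 = 4, b_3 = 9, c_3 = 8.5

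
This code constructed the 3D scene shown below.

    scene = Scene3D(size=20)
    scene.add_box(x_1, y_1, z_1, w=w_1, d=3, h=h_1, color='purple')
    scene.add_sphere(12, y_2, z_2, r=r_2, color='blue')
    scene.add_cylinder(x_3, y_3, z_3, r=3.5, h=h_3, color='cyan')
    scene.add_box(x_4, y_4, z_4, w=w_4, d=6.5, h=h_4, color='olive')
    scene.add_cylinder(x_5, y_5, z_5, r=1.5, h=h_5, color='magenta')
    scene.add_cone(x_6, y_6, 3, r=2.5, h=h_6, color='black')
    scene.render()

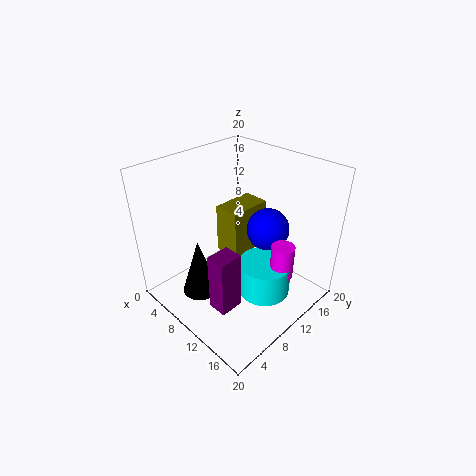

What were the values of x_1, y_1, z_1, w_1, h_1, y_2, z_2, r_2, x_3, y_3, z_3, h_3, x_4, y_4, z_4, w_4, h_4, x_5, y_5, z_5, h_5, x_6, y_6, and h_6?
x_1 = 13; y_1 = 2; z_1 = 5; w_1 = 2.5; h_1 = 7.5; y_2 = 14; z_2 = 10.5; r_2 = 3; x_3 = 15; y_3 = 10; z_3 = 4; h_3 = 4.5; x_4 = 4.5; y_4 = 11; z_4 = 5; w_4 = 4; h_4 = 7.5; x_5 = 17; y_5 = 11; z_5 = 7; h_5 = 4.5; x_6 = 8; y_6 = 4.5; h_6 = 8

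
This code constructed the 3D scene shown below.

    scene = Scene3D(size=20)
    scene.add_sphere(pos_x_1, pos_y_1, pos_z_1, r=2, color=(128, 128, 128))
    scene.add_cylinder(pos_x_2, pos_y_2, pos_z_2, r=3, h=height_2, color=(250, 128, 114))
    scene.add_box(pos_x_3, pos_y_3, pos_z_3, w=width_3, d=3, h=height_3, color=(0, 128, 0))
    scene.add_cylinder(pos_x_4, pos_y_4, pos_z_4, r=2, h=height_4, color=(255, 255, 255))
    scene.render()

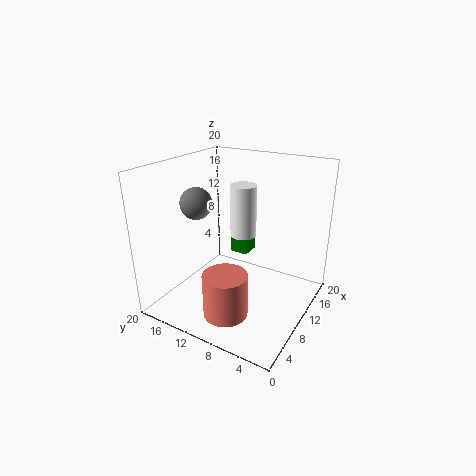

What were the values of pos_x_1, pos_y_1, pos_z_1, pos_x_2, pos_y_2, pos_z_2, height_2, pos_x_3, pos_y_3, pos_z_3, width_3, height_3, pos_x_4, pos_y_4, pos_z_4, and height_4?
pos_x_1 = 5; pos_y_1 = 13; pos_z_1 = 16; pos_x_2 = 5; pos_y_2 = 9; pos_z_2 = 1; height_2 = 6; pos_x_3 = 16; pos_y_3 = 12; pos_z_3 = 4; width_3 = 3; height_3 = 3; pos_x_4 = 15; pos_y_4 = 12; pos_z_4 = 8; height_4 = 8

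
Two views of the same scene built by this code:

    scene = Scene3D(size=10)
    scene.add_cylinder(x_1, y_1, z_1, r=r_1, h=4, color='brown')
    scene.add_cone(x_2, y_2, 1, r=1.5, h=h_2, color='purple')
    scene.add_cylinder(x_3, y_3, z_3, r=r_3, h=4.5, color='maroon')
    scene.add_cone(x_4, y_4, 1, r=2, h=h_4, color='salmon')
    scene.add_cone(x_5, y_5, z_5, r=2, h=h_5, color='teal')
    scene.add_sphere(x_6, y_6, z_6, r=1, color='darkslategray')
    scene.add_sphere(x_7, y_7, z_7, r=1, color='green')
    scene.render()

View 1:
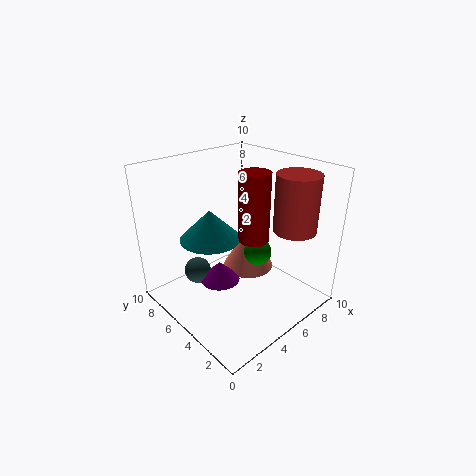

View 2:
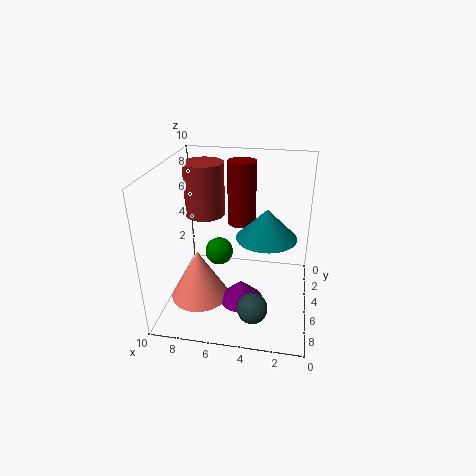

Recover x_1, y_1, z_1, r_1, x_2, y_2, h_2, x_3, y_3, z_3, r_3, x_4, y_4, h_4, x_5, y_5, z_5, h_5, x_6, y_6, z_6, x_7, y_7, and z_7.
x_1 = 8
y_1 = 2.5
z_1 = 5.5
r_1 = 1.5
x_2 = 4.5
y_2 = 6.5
h_2 = 1.5
x_3 = 5
y_3 = 3.5
z_3 = 5.5
r_3 = 1
x_4 = 7.5
y_4 = 6.5
h_4 = 3.5
x_5 = 3
y_5 = 5.5
z_5 = 5.5
h_5 = 2
x_6 = 3.5
y_6 = 8
z_6 = 1.5
x_7 = 6.5
y_7 = 4.5
z_7 = 3.5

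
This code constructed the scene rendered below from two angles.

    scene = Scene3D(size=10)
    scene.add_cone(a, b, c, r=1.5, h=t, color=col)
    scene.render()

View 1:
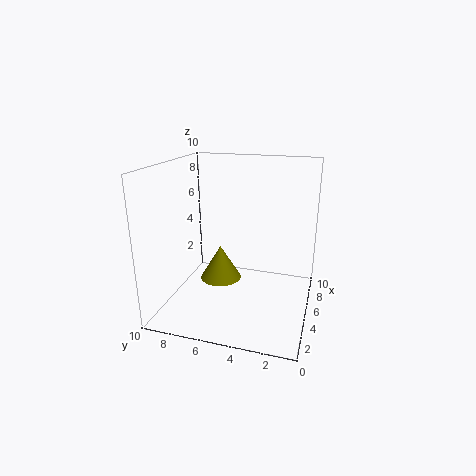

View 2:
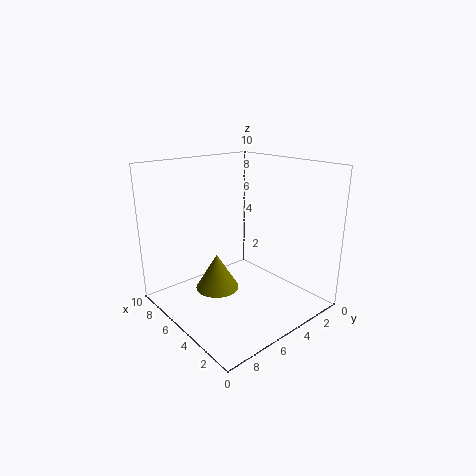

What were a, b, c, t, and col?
a = 5.5
b = 6.5
c = 1.5
t = 2.5
col = 'olive'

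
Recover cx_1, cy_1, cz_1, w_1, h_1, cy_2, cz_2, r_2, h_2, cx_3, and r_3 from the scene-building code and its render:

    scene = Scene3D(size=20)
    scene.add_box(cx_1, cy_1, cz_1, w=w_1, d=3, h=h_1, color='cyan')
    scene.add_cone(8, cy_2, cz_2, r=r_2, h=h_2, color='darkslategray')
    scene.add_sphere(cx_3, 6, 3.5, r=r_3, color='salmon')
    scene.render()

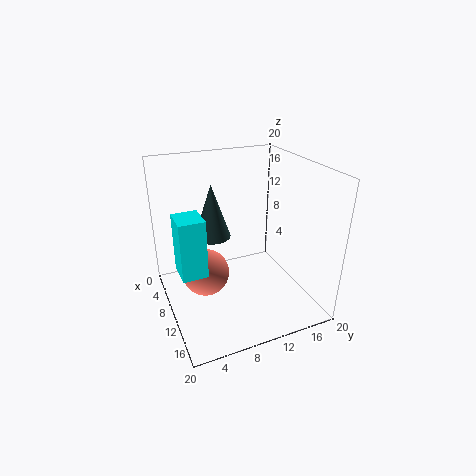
cx_1 = 13
cy_1 = 0.5
cz_1 = 9.5
w_1 = 3.5
h_1 = 7
cy_2 = 7
cz_2 = 10
r_2 = 2.5
h_2 = 7.5
cx_3 = 7
r_3 = 3.5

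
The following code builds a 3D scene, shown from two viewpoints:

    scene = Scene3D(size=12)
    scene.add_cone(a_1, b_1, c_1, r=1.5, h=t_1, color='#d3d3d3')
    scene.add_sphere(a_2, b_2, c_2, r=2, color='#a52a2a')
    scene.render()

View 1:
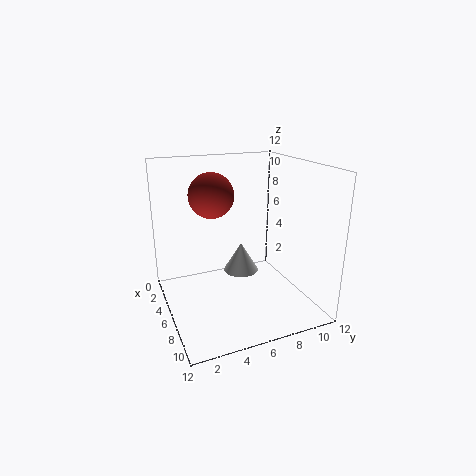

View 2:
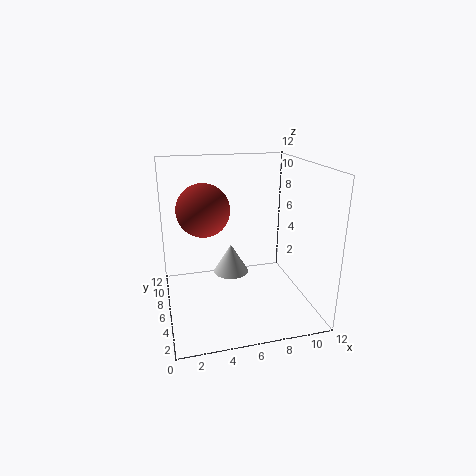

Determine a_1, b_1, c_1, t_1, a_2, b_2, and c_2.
a_1 = 5.5; b_1 = 6.5; c_1 = 2.75; t_1 = 2.5; a_2 = 3; b_2 = 4.75; c_2 = 9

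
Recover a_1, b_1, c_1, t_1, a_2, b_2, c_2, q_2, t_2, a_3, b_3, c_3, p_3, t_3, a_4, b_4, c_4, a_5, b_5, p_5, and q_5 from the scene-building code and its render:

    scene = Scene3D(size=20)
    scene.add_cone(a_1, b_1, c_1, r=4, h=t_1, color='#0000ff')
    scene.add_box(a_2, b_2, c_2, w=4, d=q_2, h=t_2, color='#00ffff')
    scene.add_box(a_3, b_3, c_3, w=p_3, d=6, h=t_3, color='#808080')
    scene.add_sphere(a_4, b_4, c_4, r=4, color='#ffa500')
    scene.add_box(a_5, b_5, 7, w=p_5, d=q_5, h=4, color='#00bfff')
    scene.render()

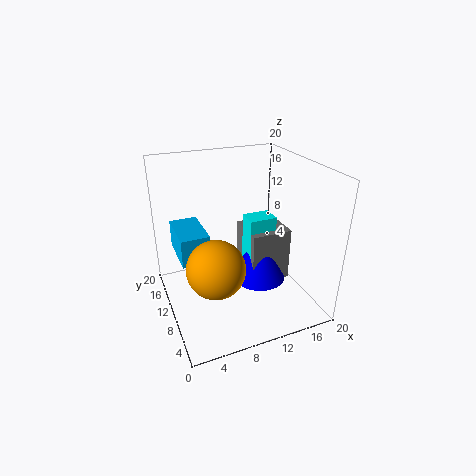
a_1 = 14; b_1 = 11; c_1 = 2; t_1 = 9; a_2 = 12; b_2 = 10; c_2 = 5; q_2 = 3; t_2 = 7; a_3 = 12; b_3 = 9; c_3 = 2; p_3 = 6; t_3 = 8; a_4 = 6; b_4 = 8; c_4 = 7; a_5 = 2; b_5 = 10; p_5 = 4; q_5 = 7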